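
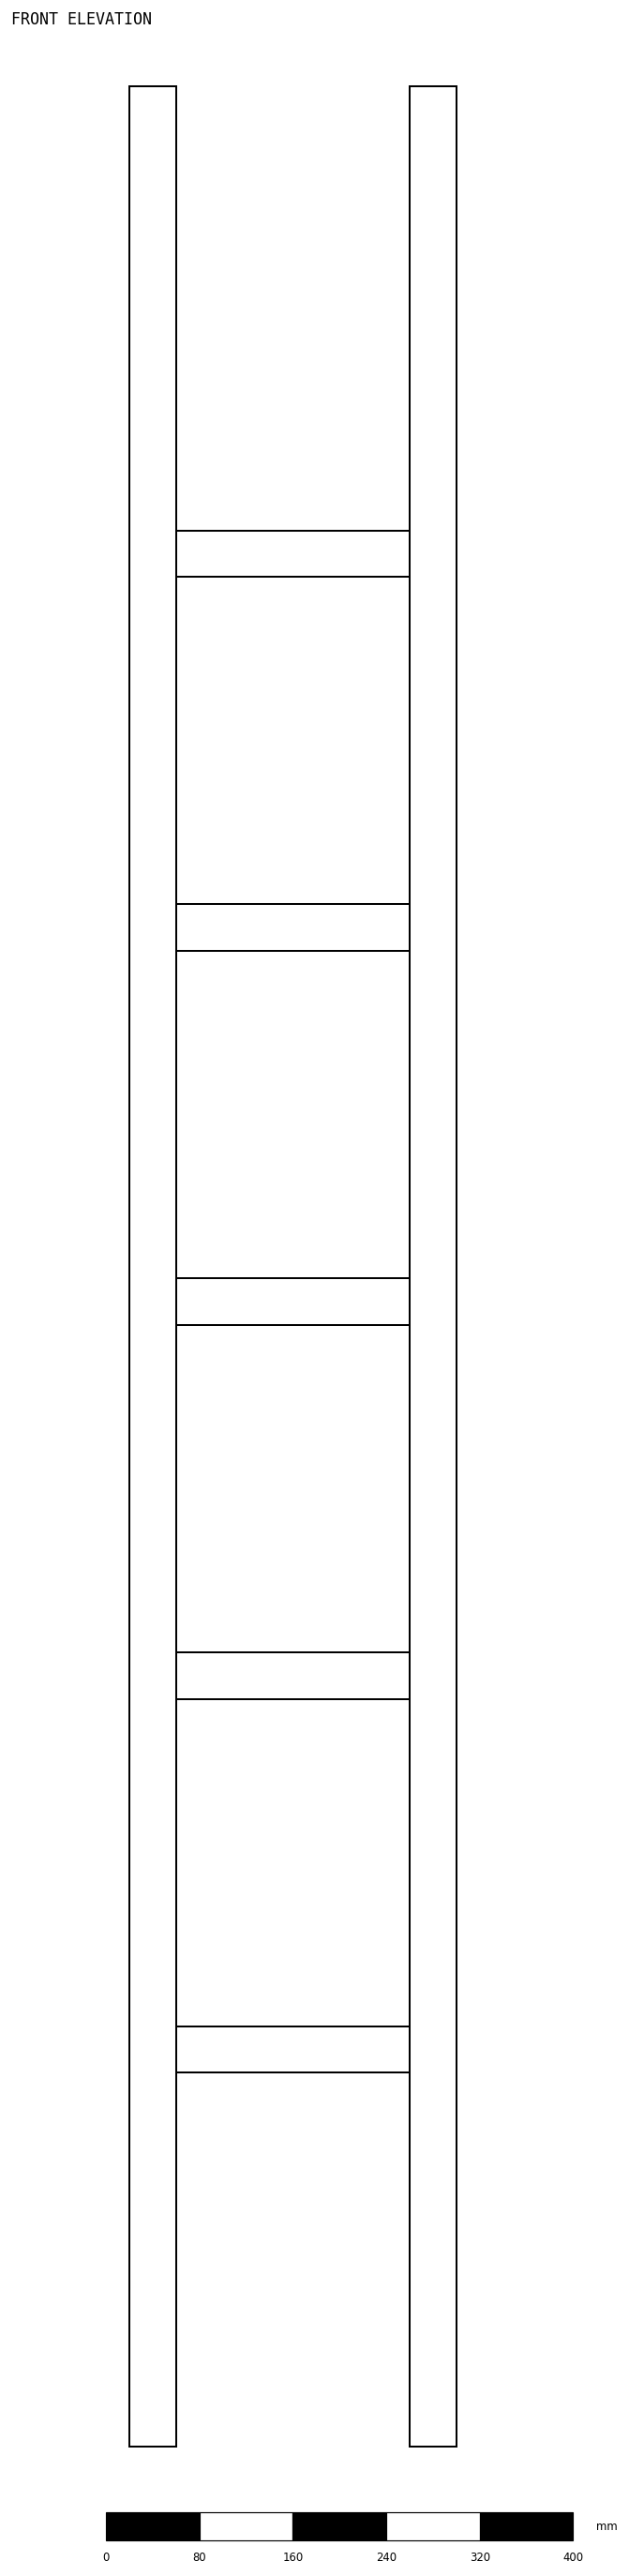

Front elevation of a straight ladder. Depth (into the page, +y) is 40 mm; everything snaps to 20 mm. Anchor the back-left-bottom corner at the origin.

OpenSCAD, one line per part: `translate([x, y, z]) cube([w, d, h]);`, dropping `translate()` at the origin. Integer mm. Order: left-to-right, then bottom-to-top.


cube([40, 40, 2020]);
translate([40, 0, 320]) cube([200, 40, 40]);
translate([40, 0, 640]) cube([200, 40, 40]);
translate([40, 0, 960]) cube([200, 40, 40]);
translate([40, 0, 1280]) cube([200, 40, 40]);
translate([40, 0, 1600]) cube([200, 40, 40]);
translate([240, 0, 0]) cube([40, 40, 2020]);


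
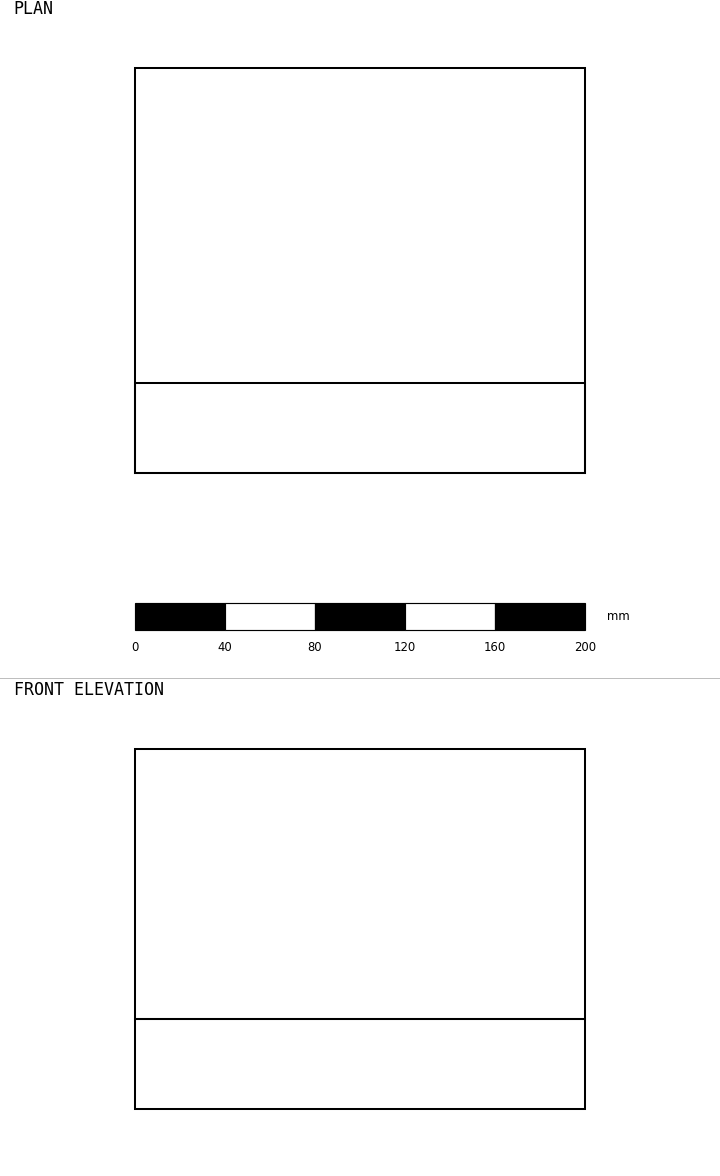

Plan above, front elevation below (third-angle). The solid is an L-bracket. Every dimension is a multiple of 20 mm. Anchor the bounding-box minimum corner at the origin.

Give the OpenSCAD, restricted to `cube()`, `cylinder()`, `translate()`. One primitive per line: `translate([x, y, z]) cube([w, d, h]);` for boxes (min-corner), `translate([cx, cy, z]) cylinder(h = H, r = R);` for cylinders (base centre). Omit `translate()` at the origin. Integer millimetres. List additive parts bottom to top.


cube([200, 180, 40]);
translate([0, 0, 40]) cube([200, 40, 120]);


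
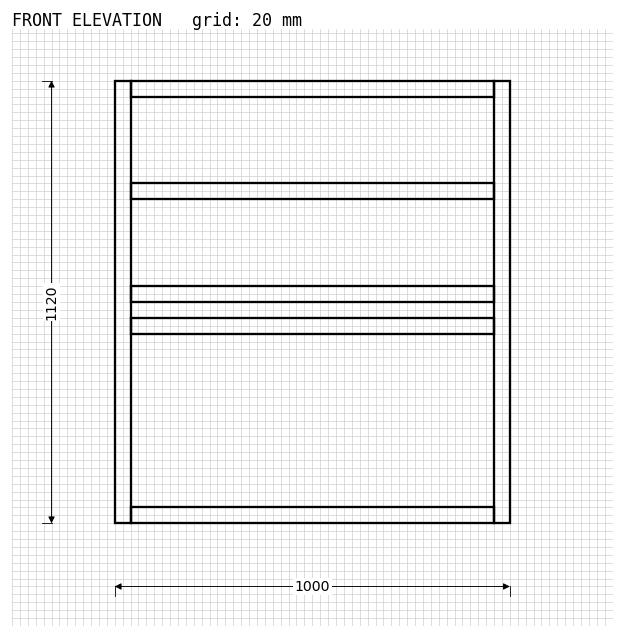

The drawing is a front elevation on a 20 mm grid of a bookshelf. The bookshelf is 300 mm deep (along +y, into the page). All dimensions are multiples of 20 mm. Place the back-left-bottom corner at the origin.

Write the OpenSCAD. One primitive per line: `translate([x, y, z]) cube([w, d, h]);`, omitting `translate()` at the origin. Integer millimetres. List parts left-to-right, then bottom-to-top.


cube([40, 300, 1120]);
translate([40, 0, 0]) cube([920, 300, 40]);
translate([40, 0, 480]) cube([920, 300, 40]);
translate([40, 0, 560]) cube([920, 300, 40]);
translate([40, 0, 820]) cube([920, 300, 40]);
translate([40, 0, 1080]) cube([920, 300, 40]);
translate([960, 0, 0]) cube([40, 300, 1120]);


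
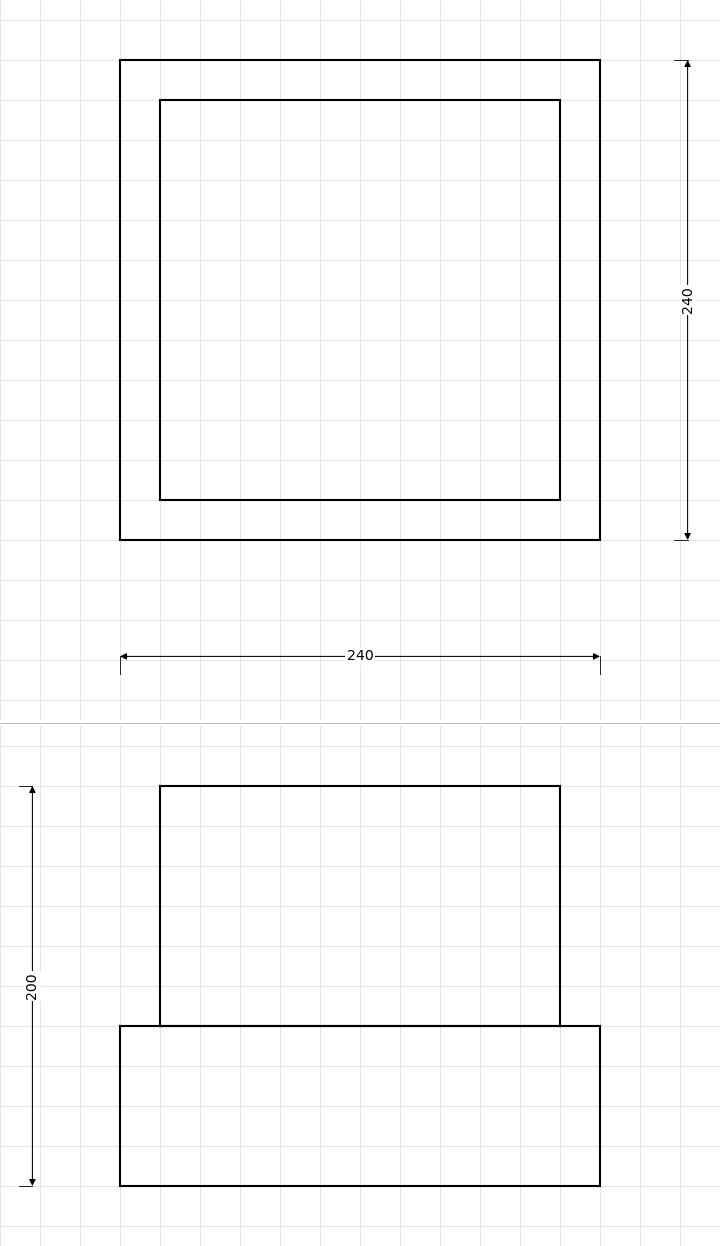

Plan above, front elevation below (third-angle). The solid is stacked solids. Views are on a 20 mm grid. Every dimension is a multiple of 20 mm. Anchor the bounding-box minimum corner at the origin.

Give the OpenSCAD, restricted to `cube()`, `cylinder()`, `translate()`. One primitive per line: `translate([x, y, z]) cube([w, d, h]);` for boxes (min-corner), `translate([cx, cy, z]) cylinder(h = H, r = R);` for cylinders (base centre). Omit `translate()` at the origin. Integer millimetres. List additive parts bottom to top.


cube([240, 240, 80]);
translate([20, 20, 80]) cube([200, 200, 120]);


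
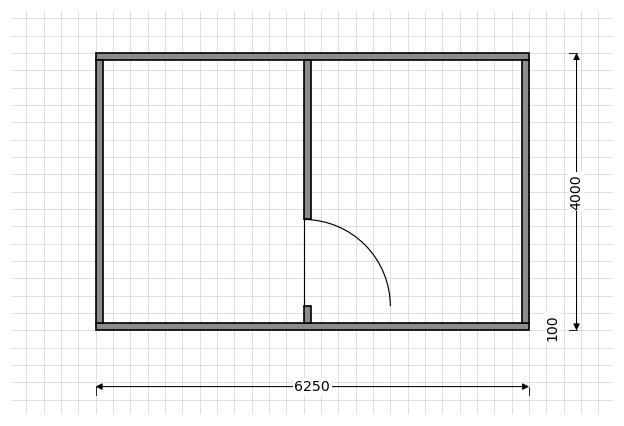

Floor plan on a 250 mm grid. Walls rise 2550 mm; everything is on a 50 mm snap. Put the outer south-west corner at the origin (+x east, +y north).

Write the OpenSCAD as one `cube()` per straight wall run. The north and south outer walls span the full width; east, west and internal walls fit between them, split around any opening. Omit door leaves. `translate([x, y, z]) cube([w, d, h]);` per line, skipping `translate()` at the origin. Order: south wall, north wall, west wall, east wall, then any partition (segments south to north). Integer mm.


cube([6250, 100, 2550]);
translate([0, 3900, 0]) cube([6250, 100, 2550]);
translate([0, 100, 0]) cube([100, 3800, 2550]);
translate([6150, 100, 0]) cube([100, 3800, 2550]);
translate([3000, 100, 0]) cube([100, 250, 2550]);
translate([3000, 1600, 0]) cube([100, 2300, 2550]);


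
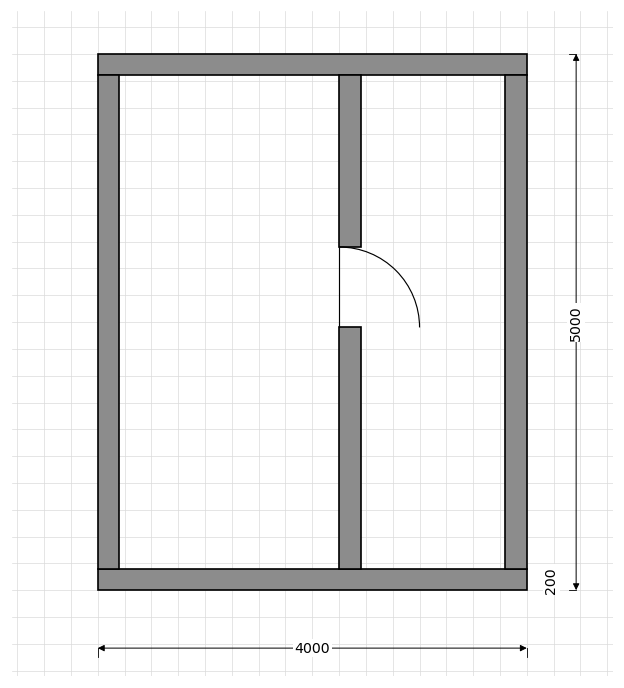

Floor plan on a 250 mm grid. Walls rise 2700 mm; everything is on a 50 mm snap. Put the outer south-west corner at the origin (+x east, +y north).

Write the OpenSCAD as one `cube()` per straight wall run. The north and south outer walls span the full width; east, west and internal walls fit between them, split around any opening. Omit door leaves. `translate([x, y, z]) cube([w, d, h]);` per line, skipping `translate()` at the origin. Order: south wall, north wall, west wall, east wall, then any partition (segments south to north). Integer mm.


cube([4000, 200, 2700]);
translate([0, 4800, 0]) cube([4000, 200, 2700]);
translate([0, 200, 0]) cube([200, 4600, 2700]);
translate([3800, 200, 0]) cube([200, 4600, 2700]);
translate([2250, 200, 0]) cube([200, 2250, 2700]);
translate([2250, 3200, 0]) cube([200, 1600, 2700]);


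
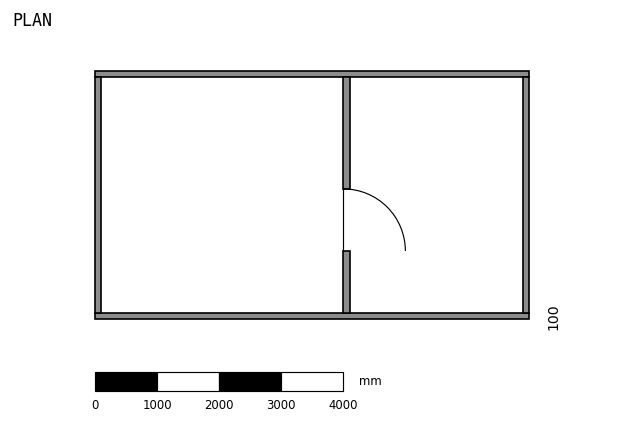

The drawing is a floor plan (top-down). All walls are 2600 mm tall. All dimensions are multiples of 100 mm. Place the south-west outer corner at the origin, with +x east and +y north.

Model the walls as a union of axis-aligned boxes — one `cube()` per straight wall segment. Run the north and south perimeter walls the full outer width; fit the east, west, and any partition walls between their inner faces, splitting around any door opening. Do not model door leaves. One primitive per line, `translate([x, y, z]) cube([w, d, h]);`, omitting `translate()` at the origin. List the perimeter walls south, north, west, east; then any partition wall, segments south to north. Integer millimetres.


cube([7000, 100, 2600]);
translate([0, 3900, 0]) cube([7000, 100, 2600]);
translate([0, 100, 0]) cube([100, 3800, 2600]);
translate([6900, 100, 0]) cube([100, 3800, 2600]);
translate([4000, 100, 0]) cube([100, 1000, 2600]);
translate([4000, 2100, 0]) cube([100, 1800, 2600]);


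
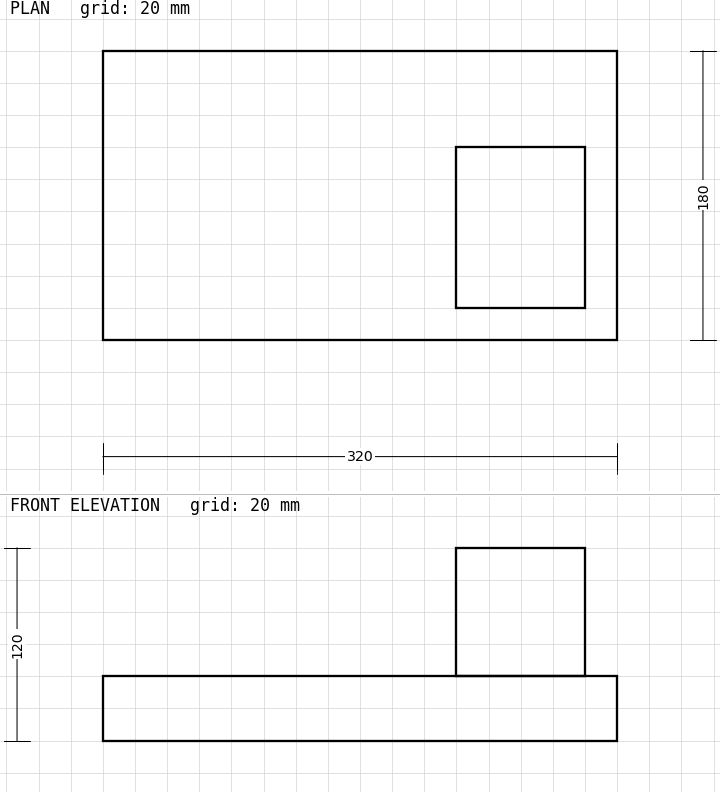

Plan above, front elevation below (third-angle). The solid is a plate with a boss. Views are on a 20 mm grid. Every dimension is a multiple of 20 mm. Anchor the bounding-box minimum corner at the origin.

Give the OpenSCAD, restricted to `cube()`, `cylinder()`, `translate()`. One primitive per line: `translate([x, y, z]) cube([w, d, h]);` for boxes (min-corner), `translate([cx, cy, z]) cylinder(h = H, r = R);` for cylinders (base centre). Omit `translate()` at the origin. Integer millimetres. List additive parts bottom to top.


cube([320, 180, 40]);
translate([220, 20, 40]) cube([80, 100, 80]);


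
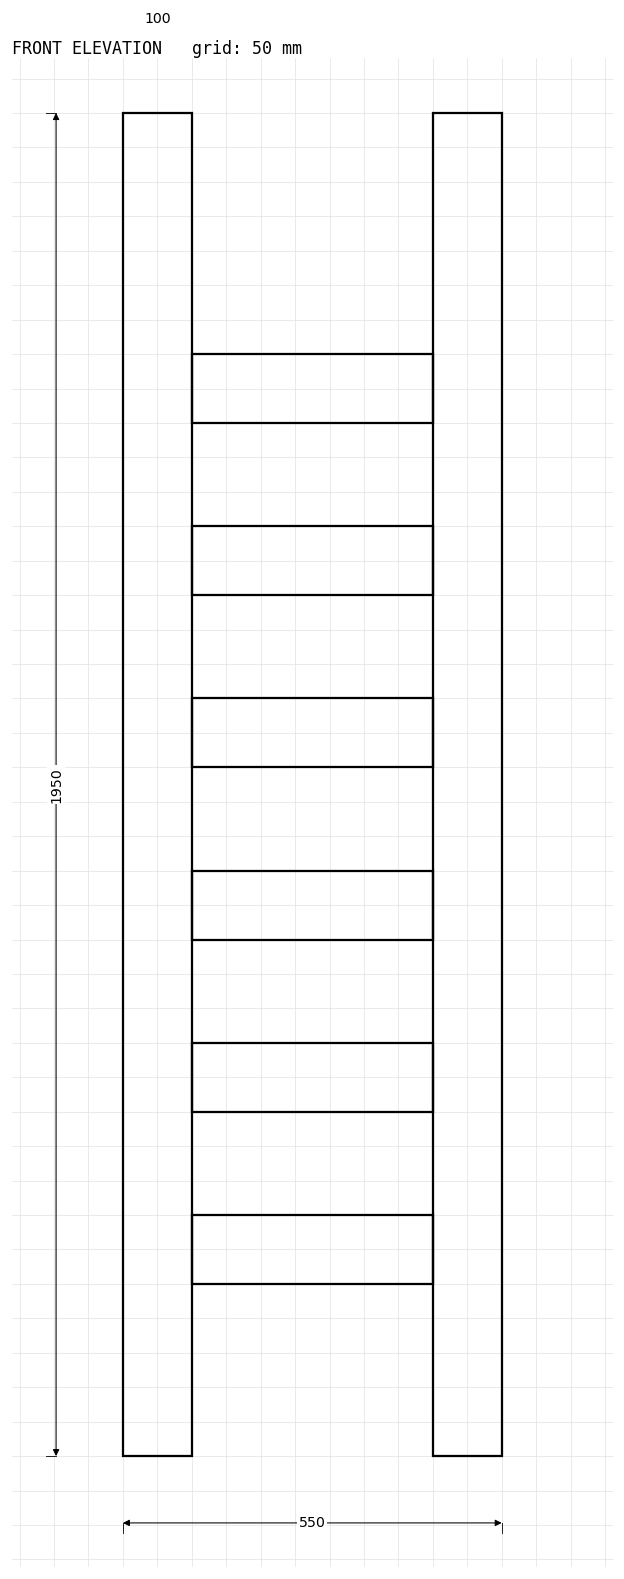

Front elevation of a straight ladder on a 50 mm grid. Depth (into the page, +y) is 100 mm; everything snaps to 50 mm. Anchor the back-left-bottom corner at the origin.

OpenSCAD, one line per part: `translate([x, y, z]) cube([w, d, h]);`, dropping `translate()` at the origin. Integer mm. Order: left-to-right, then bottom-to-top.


cube([100, 100, 1950]);
translate([100, 0, 250]) cube([350, 100, 100]);
translate([100, 0, 500]) cube([350, 100, 100]);
translate([100, 0, 750]) cube([350, 100, 100]);
translate([100, 0, 1000]) cube([350, 100, 100]);
translate([100, 0, 1250]) cube([350, 100, 100]);
translate([100, 0, 1500]) cube([350, 100, 100]);
translate([450, 0, 0]) cube([100, 100, 1950]);


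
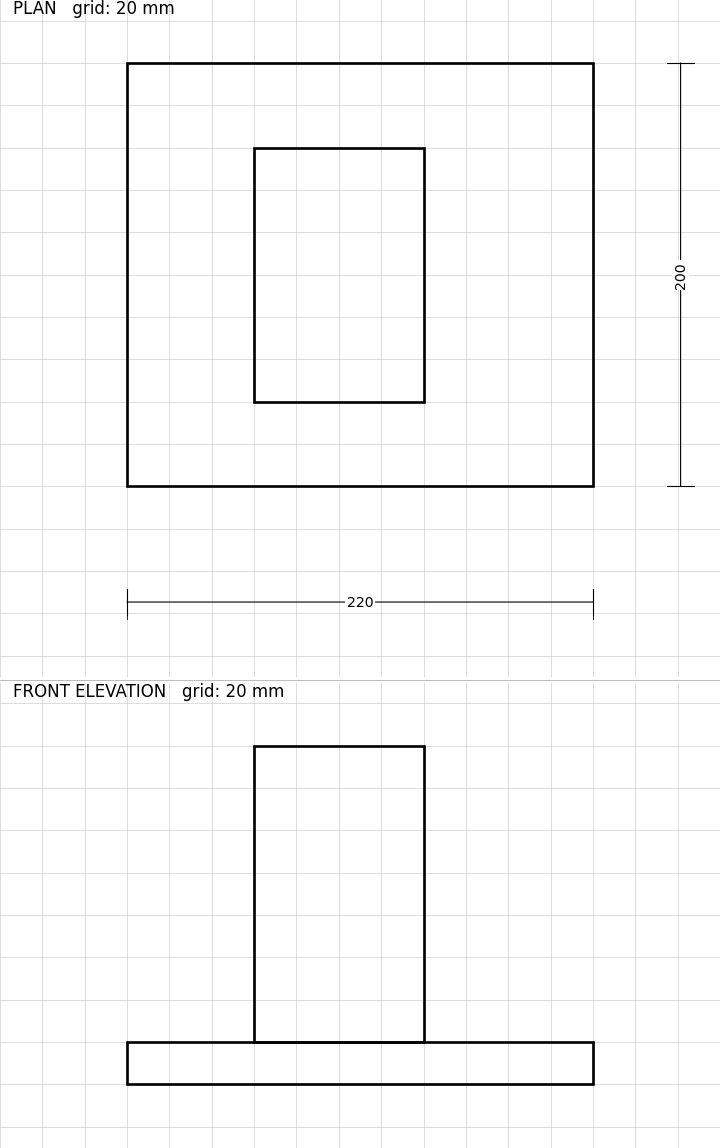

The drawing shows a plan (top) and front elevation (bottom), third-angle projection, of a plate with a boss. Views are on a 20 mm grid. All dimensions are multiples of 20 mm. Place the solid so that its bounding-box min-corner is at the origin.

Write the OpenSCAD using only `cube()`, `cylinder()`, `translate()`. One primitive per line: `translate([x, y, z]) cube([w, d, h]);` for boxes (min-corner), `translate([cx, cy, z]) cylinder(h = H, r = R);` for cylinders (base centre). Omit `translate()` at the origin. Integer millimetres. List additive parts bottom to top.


cube([220, 200, 20]);
translate([60, 40, 20]) cube([80, 120, 140]);


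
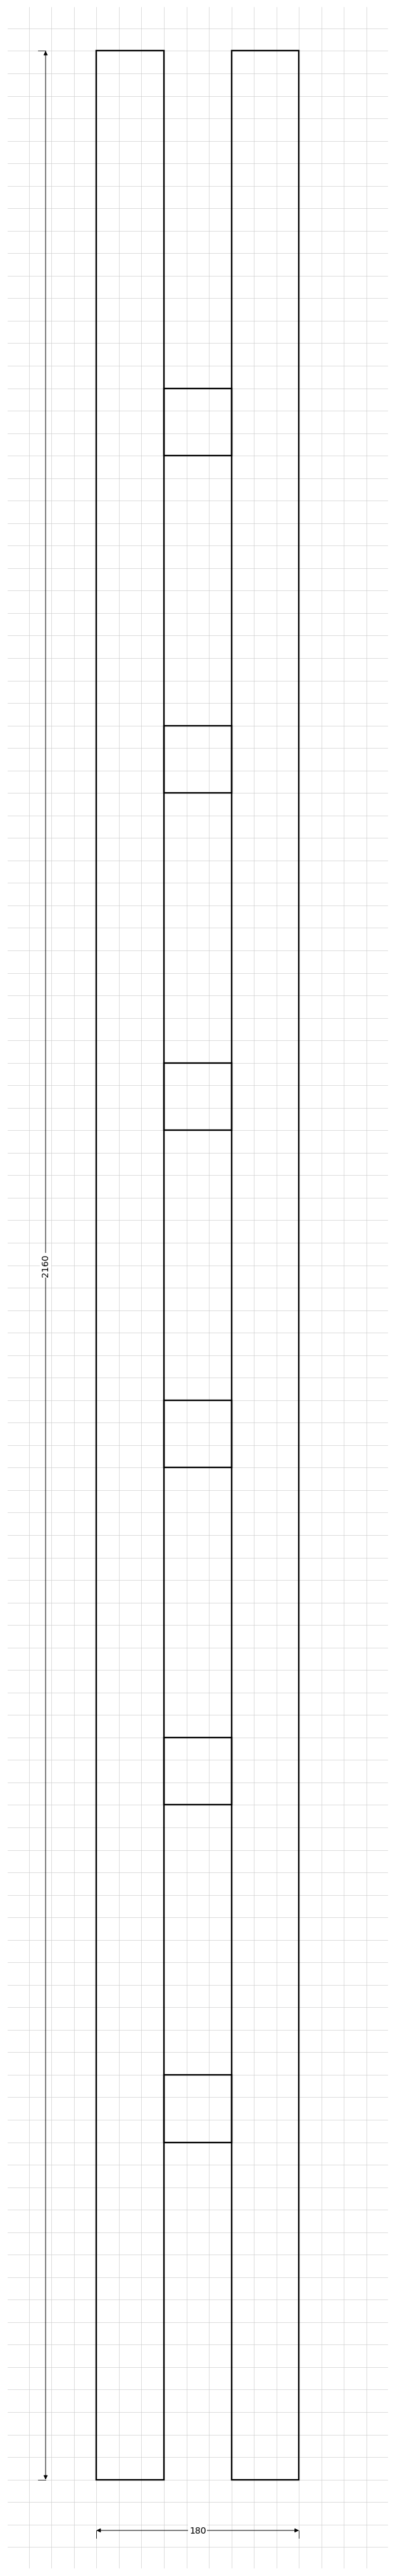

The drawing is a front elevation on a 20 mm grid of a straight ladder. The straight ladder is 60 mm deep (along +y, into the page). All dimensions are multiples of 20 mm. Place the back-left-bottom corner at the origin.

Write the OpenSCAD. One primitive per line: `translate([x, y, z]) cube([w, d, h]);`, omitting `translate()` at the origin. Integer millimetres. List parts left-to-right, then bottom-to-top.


cube([60, 60, 2160]);
translate([60, 0, 300]) cube([60, 60, 60]);
translate([60, 0, 600]) cube([60, 60, 60]);
translate([60, 0, 900]) cube([60, 60, 60]);
translate([60, 0, 1200]) cube([60, 60, 60]);
translate([60, 0, 1500]) cube([60, 60, 60]);
translate([60, 0, 1800]) cube([60, 60, 60]);
translate([120, 0, 0]) cube([60, 60, 2160]);


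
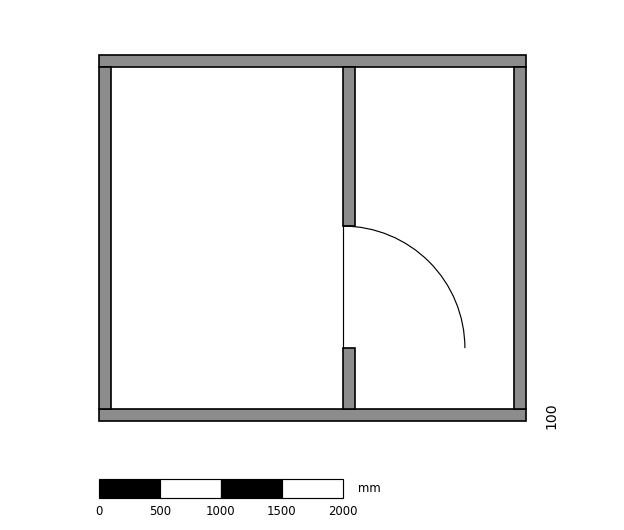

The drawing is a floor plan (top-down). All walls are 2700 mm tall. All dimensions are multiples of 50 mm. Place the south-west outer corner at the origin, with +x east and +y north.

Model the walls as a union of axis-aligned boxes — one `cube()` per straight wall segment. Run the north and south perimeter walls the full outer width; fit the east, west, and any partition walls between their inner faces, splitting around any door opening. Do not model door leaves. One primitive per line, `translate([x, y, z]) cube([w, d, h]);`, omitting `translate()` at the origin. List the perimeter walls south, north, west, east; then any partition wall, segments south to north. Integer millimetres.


cube([3500, 100, 2700]);
translate([0, 2900, 0]) cube([3500, 100, 2700]);
translate([0, 100, 0]) cube([100, 2800, 2700]);
translate([3400, 100, 0]) cube([100, 2800, 2700]);
translate([2000, 100, 0]) cube([100, 500, 2700]);
translate([2000, 1600, 0]) cube([100, 1300, 2700]);


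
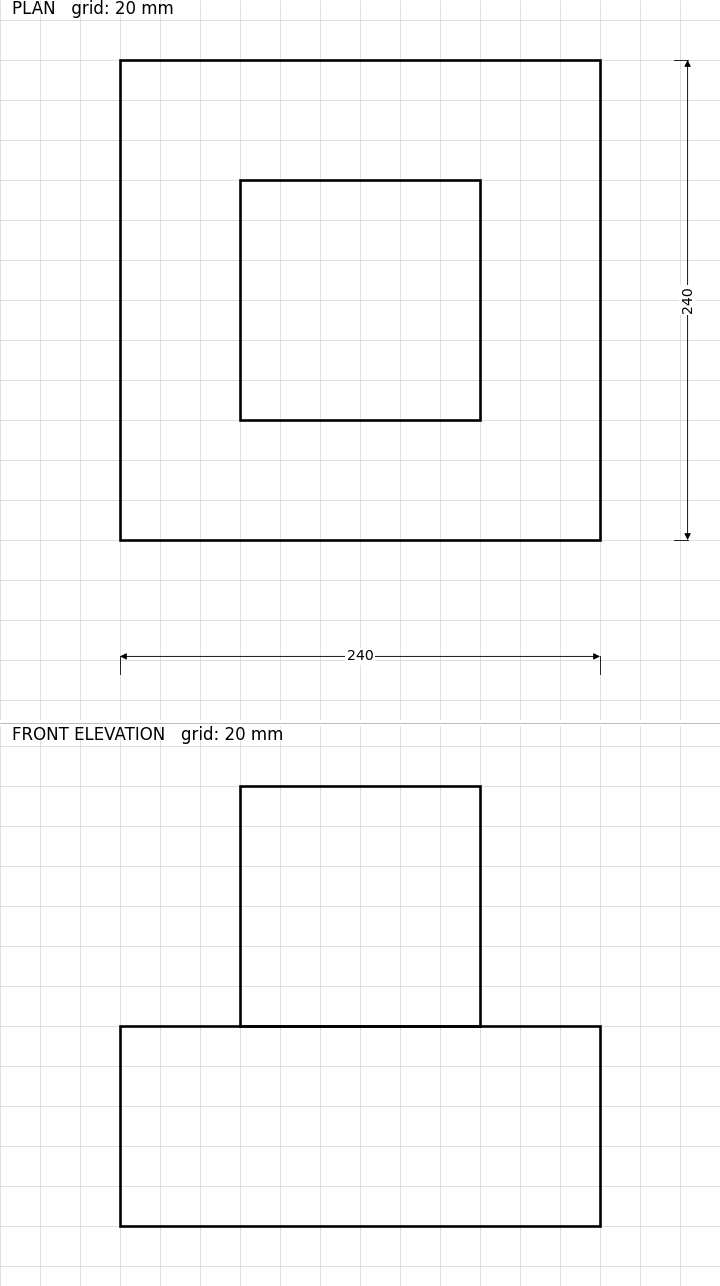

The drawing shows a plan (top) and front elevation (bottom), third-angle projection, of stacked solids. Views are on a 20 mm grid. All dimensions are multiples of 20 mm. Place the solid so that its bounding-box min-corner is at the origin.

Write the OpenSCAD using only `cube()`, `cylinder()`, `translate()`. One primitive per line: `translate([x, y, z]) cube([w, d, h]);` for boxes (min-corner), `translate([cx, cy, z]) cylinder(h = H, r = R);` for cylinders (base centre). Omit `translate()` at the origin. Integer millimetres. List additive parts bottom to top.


cube([240, 240, 100]);
translate([60, 60, 100]) cube([120, 120, 120]);


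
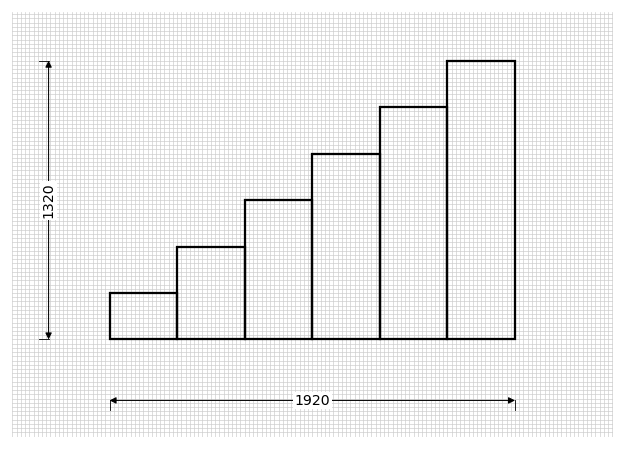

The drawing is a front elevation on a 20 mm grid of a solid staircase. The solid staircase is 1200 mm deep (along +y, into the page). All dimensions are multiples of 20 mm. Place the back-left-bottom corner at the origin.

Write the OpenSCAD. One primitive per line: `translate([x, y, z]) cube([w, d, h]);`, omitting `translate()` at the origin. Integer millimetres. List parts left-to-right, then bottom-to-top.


cube([320, 1200, 220]);
translate([320, 0, 0]) cube([320, 1200, 440]);
translate([640, 0, 0]) cube([320, 1200, 660]);
translate([960, 0, 0]) cube([320, 1200, 880]);
translate([1280, 0, 0]) cube([320, 1200, 1100]);
translate([1600, 0, 0]) cube([320, 1200, 1320]);


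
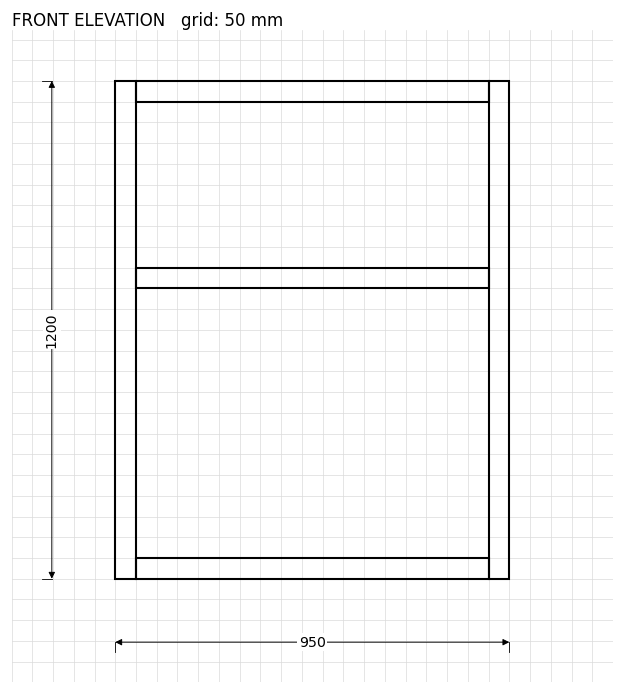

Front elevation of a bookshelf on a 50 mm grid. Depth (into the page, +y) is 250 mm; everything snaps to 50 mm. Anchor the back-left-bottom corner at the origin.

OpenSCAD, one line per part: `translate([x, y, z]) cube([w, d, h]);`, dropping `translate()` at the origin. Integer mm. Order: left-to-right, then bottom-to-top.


cube([50, 250, 1200]);
translate([50, 0, 0]) cube([850, 250, 50]);
translate([50, 0, 700]) cube([850, 250, 50]);
translate([50, 0, 1150]) cube([850, 250, 50]);
translate([900, 0, 0]) cube([50, 250, 1200]);


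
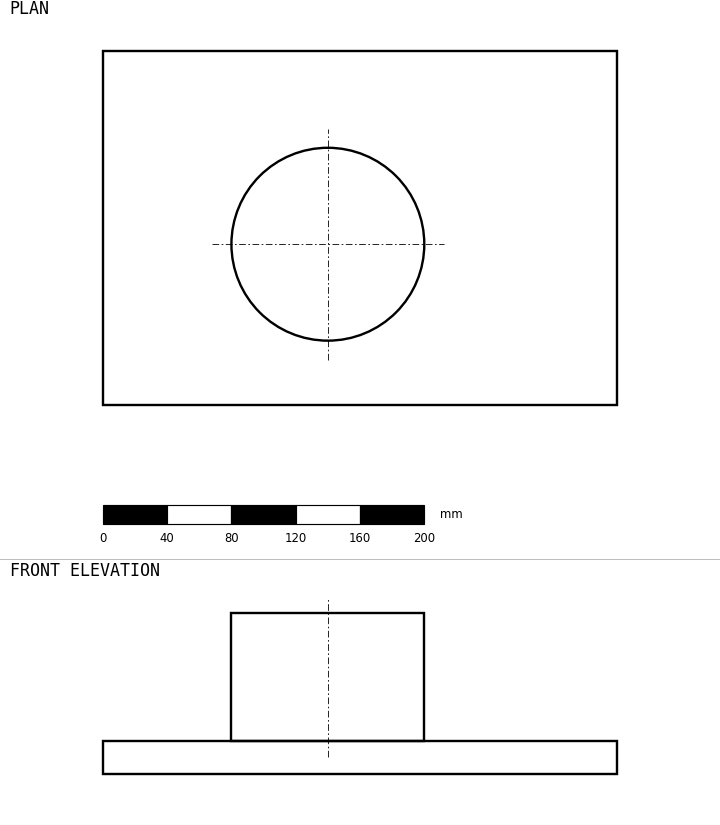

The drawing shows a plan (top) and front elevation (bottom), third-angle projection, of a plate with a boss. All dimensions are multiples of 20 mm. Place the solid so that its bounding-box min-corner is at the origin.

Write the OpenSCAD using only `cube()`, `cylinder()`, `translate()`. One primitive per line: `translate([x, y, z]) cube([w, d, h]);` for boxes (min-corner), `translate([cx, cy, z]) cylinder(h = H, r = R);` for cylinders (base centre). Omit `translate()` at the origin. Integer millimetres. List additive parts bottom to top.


cube([320, 220, 20]);
translate([140, 100, 20]) cylinder(h = 80, r = 60);


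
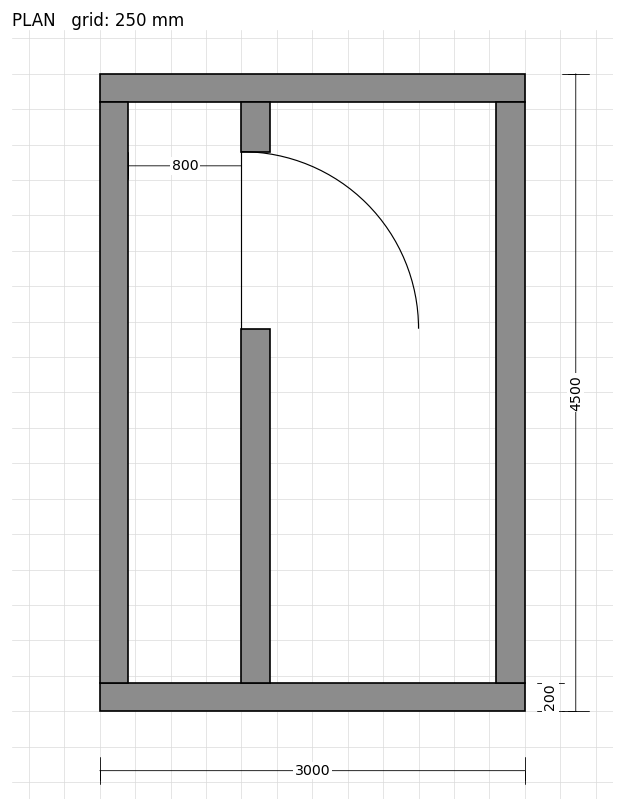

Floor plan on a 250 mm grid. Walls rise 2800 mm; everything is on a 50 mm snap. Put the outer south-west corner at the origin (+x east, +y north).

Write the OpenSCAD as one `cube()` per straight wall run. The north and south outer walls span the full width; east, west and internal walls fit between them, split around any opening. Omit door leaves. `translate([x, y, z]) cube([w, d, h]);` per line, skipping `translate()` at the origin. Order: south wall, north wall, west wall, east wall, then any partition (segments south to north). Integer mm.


cube([3000, 200, 2800]);
translate([0, 4300, 0]) cube([3000, 200, 2800]);
translate([0, 200, 0]) cube([200, 4100, 2800]);
translate([2800, 200, 0]) cube([200, 4100, 2800]);
translate([1000, 200, 0]) cube([200, 2500, 2800]);
translate([1000, 3950, 0]) cube([200, 350, 2800]);


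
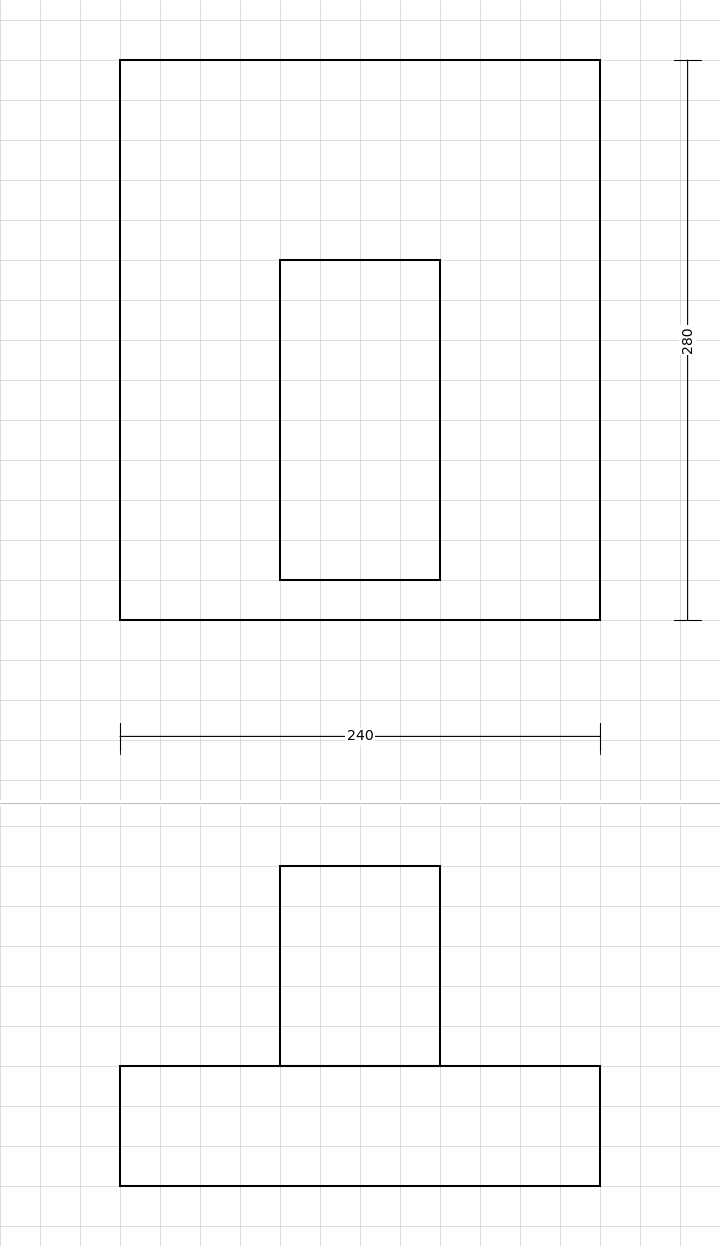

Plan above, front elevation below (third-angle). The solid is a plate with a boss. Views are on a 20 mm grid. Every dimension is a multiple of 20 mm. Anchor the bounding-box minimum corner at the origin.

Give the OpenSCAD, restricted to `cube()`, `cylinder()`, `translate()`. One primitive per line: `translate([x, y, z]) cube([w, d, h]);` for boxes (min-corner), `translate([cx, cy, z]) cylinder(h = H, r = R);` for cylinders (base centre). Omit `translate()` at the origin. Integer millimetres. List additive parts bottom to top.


cube([240, 280, 60]);
translate([80, 20, 60]) cube([80, 160, 100]);


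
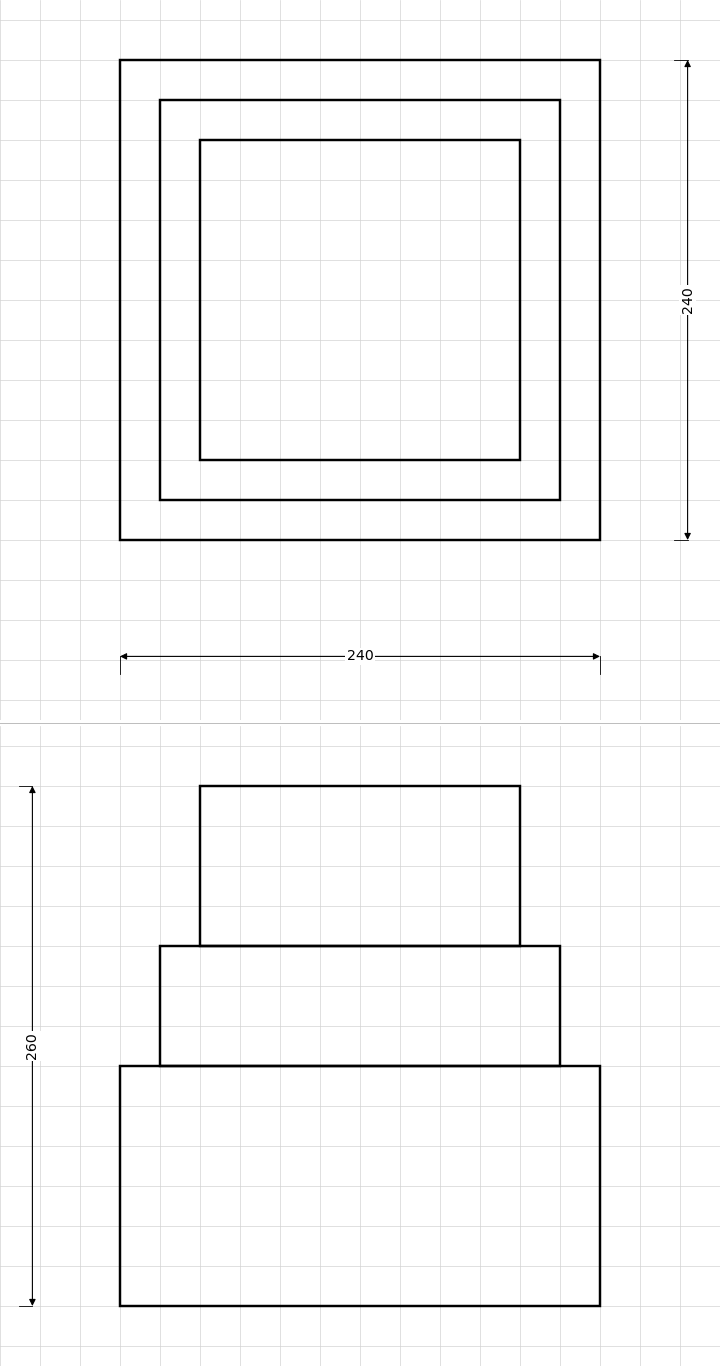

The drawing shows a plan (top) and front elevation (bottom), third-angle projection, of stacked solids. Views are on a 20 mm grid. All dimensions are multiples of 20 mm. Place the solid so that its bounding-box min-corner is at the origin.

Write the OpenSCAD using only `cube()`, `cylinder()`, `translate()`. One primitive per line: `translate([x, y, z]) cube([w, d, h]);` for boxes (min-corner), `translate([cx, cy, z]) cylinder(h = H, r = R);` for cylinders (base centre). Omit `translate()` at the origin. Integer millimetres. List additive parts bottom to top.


cube([240, 240, 120]);
translate([20, 20, 120]) cube([200, 200, 60]);
translate([40, 40, 180]) cube([160, 160, 80]);


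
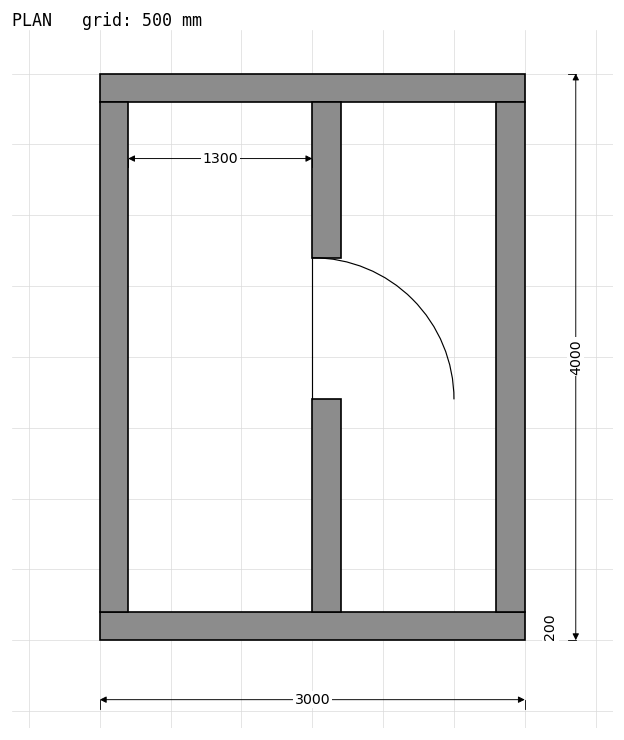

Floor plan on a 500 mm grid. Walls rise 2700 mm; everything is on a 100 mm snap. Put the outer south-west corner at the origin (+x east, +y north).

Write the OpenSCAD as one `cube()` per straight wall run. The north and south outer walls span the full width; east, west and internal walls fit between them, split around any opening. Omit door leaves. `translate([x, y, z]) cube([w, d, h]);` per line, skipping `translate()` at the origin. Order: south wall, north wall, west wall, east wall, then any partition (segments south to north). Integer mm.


cube([3000, 200, 2700]);
translate([0, 3800, 0]) cube([3000, 200, 2700]);
translate([0, 200, 0]) cube([200, 3600, 2700]);
translate([2800, 200, 0]) cube([200, 3600, 2700]);
translate([1500, 200, 0]) cube([200, 1500, 2700]);
translate([1500, 2700, 0]) cube([200, 1100, 2700]);


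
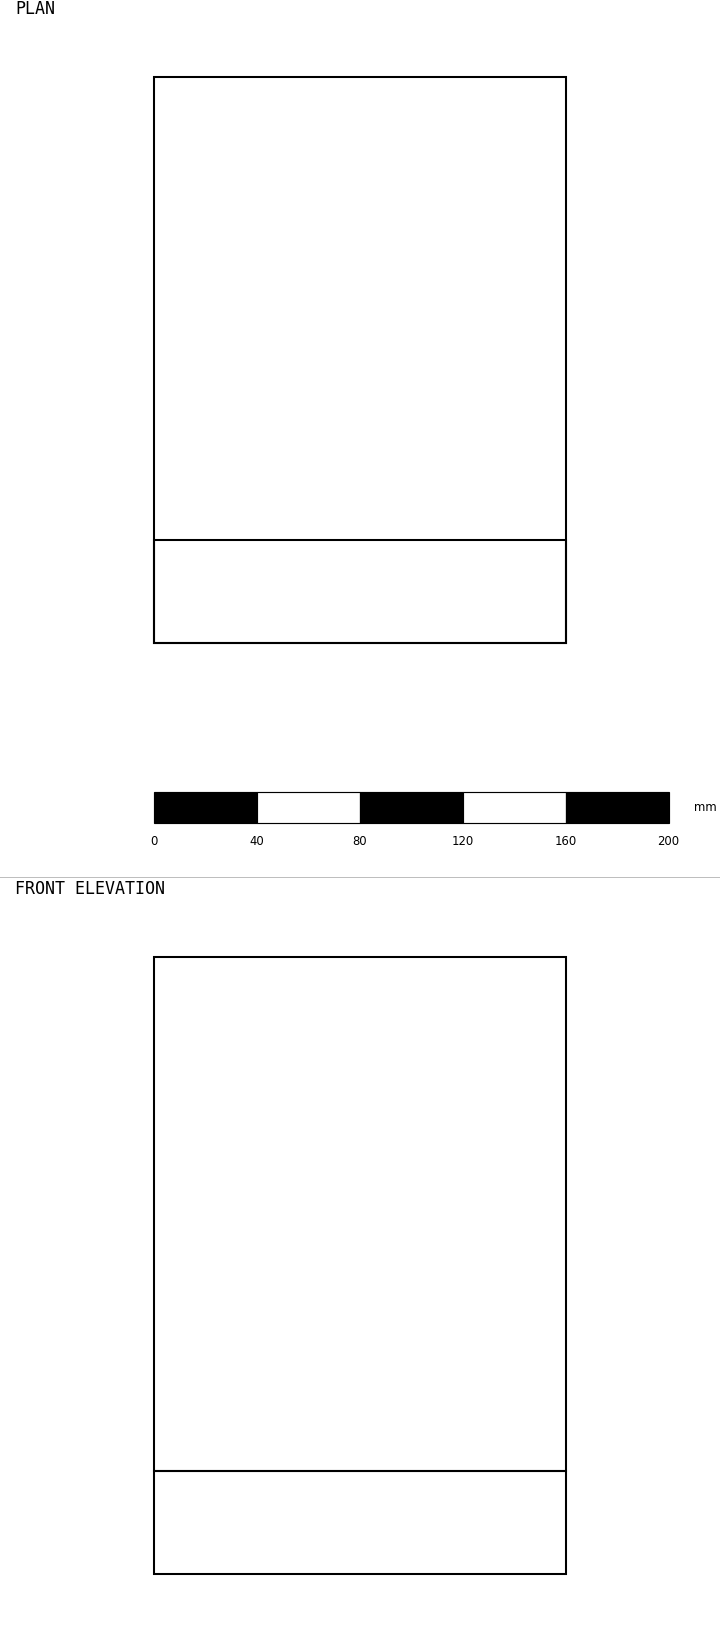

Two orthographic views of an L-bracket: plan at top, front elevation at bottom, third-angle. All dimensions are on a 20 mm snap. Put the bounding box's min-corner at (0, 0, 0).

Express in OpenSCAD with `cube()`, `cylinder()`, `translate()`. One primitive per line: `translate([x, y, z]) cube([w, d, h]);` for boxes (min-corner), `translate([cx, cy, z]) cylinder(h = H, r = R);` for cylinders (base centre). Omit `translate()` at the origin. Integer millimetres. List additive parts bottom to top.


cube([160, 220, 40]);
translate([0, 0, 40]) cube([160, 40, 200]);


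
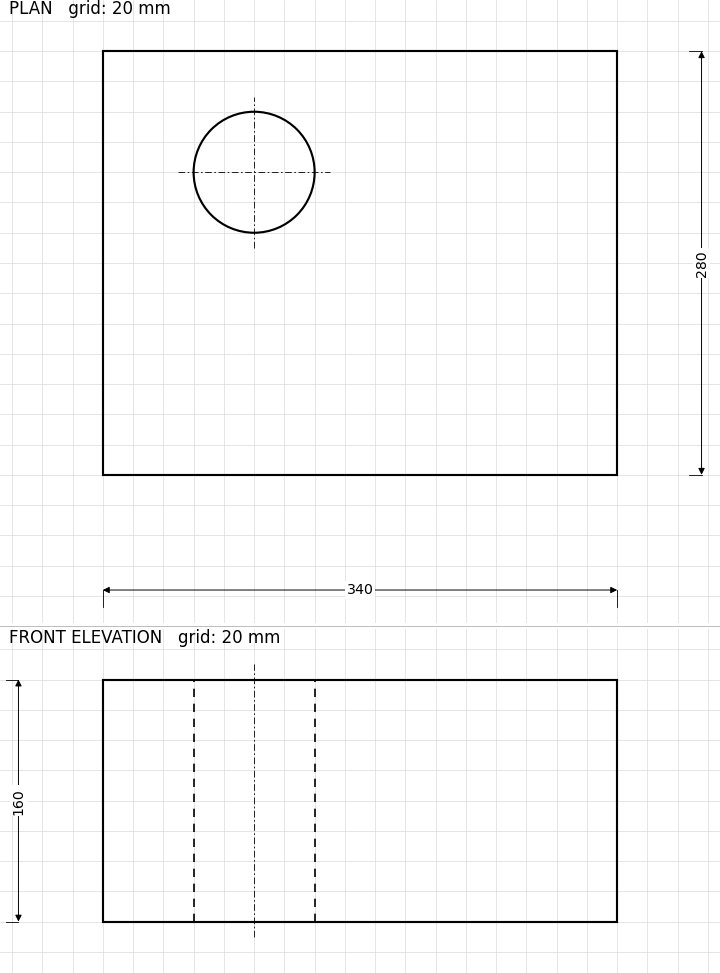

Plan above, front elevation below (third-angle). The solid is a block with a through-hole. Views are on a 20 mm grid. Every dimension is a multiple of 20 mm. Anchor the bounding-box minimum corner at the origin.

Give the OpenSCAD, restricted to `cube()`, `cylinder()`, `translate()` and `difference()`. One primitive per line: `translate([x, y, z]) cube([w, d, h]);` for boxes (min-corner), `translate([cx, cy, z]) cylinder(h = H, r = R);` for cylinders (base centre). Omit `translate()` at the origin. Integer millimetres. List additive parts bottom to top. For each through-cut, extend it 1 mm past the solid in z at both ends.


difference() {
  cube([340, 280, 160]);
  translate([100, 200, -1]) cylinder(h = 162, r = 40);
}


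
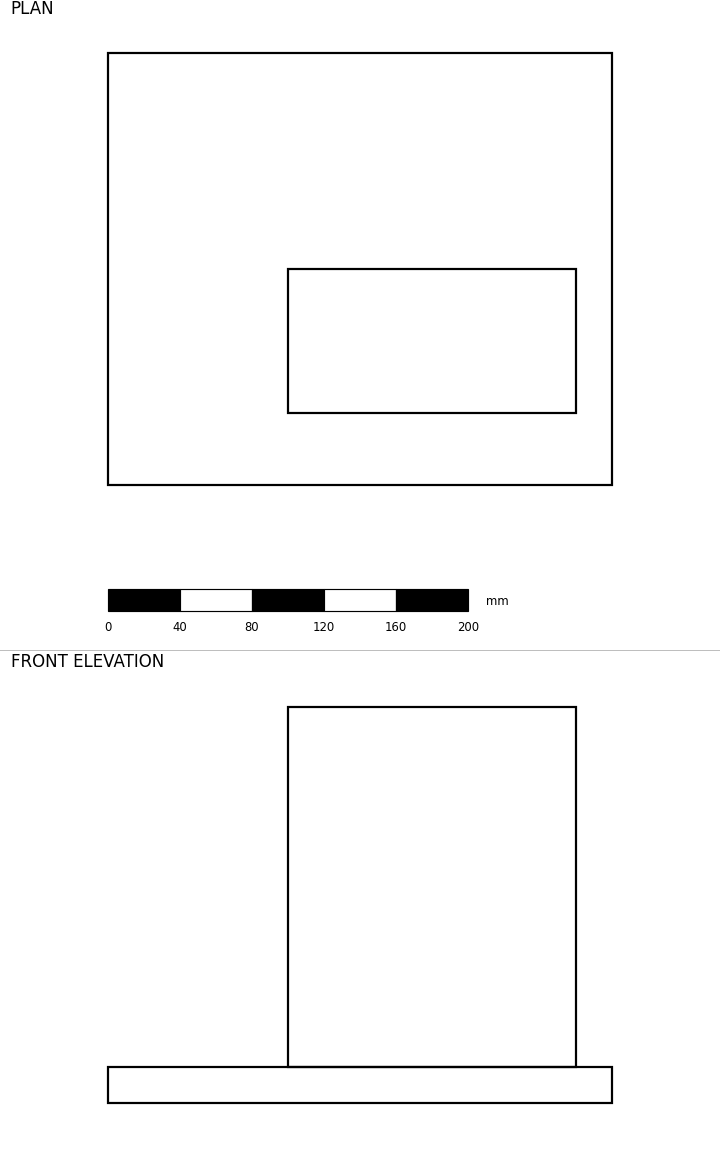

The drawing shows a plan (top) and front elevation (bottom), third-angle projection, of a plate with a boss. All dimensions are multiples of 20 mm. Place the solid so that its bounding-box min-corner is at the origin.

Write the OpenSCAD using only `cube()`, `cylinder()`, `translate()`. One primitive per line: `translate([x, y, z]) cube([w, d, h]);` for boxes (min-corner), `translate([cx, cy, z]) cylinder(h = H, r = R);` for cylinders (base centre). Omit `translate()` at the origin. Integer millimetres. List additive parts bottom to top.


cube([280, 240, 20]);
translate([100, 40, 20]) cube([160, 80, 200]);


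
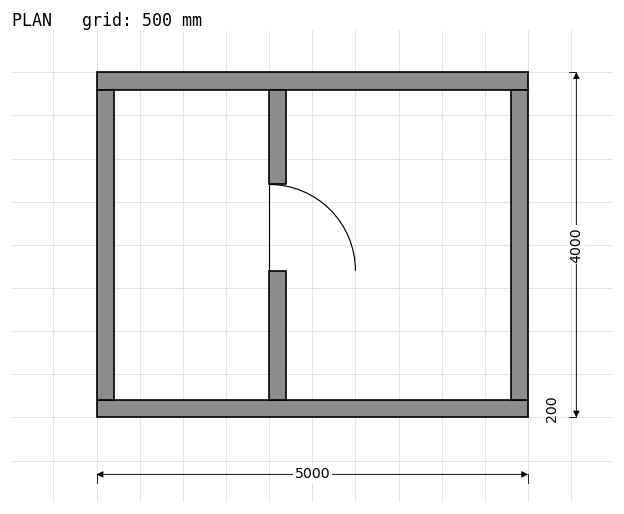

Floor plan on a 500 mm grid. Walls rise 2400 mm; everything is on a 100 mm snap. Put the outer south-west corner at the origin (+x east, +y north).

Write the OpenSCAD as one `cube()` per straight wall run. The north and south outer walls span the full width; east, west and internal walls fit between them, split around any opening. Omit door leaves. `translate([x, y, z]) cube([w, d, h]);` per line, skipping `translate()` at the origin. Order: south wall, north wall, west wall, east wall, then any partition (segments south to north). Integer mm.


cube([5000, 200, 2400]);
translate([0, 3800, 0]) cube([5000, 200, 2400]);
translate([0, 200, 0]) cube([200, 3600, 2400]);
translate([4800, 200, 0]) cube([200, 3600, 2400]);
translate([2000, 200, 0]) cube([200, 1500, 2400]);
translate([2000, 2700, 0]) cube([200, 1100, 2400]);


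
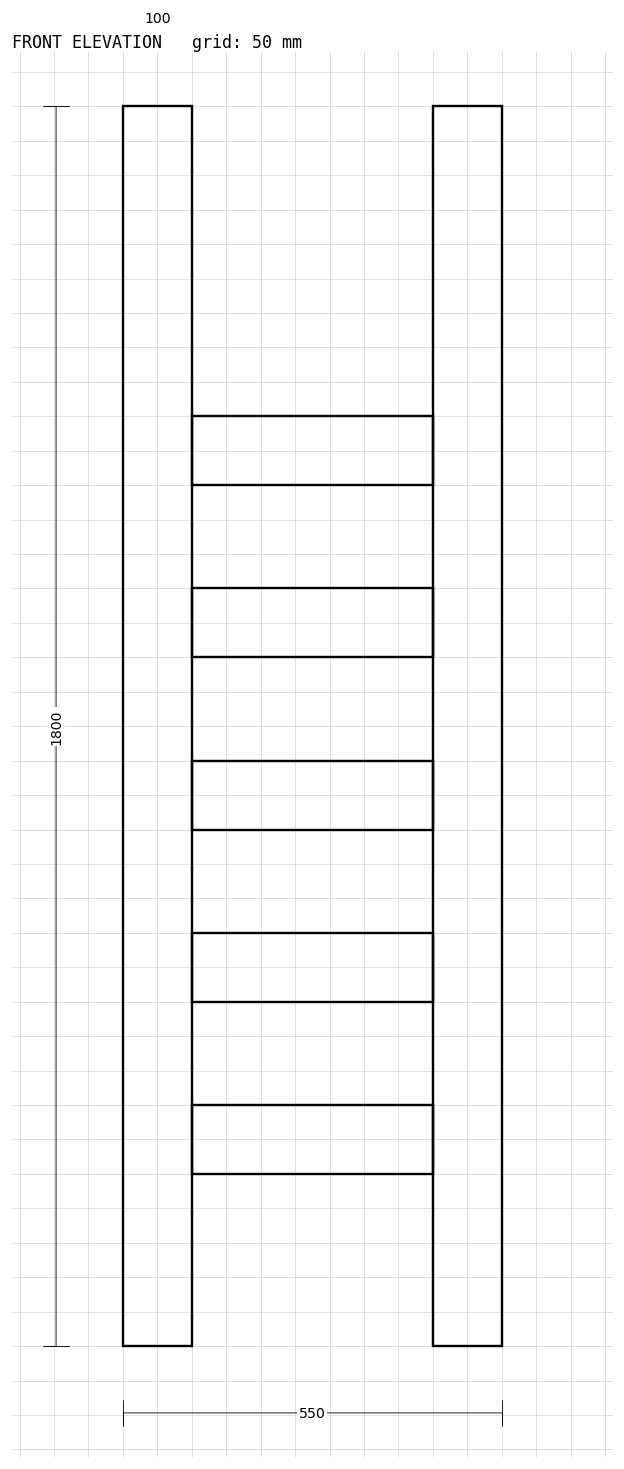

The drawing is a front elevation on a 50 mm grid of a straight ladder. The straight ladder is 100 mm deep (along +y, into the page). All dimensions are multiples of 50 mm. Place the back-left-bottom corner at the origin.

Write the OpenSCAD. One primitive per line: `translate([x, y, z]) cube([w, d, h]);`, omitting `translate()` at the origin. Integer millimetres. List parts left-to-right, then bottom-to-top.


cube([100, 100, 1800]);
translate([100, 0, 250]) cube([350, 100, 100]);
translate([100, 0, 500]) cube([350, 100, 100]);
translate([100, 0, 750]) cube([350, 100, 100]);
translate([100, 0, 1000]) cube([350, 100, 100]);
translate([100, 0, 1250]) cube([350, 100, 100]);
translate([450, 0, 0]) cube([100, 100, 1800]);


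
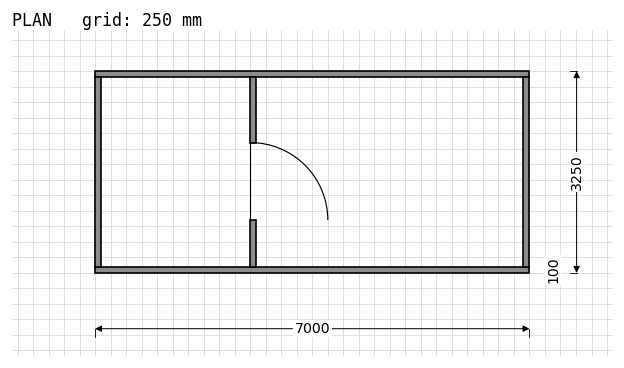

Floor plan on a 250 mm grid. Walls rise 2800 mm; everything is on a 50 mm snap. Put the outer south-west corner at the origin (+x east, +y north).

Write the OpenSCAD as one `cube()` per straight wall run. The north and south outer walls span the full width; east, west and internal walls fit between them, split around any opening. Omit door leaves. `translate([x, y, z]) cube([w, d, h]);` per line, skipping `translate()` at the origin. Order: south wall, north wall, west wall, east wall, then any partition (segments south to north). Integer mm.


cube([7000, 100, 2800]);
translate([0, 3150, 0]) cube([7000, 100, 2800]);
translate([0, 100, 0]) cube([100, 3050, 2800]);
translate([6900, 100, 0]) cube([100, 3050, 2800]);
translate([2500, 100, 0]) cube([100, 750, 2800]);
translate([2500, 2100, 0]) cube([100, 1050, 2800]);


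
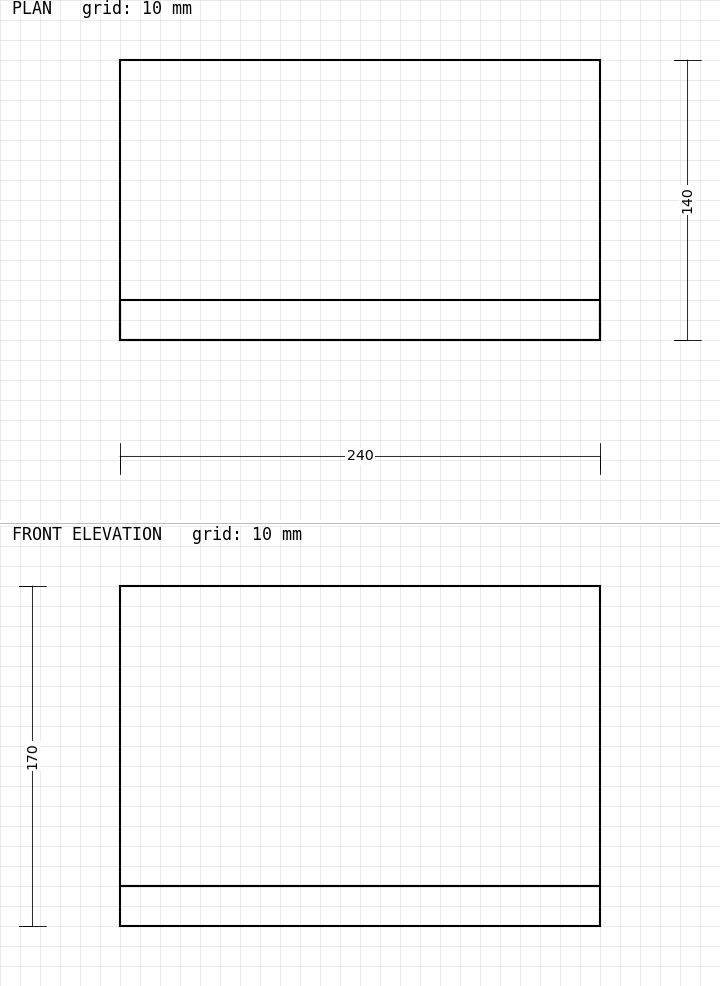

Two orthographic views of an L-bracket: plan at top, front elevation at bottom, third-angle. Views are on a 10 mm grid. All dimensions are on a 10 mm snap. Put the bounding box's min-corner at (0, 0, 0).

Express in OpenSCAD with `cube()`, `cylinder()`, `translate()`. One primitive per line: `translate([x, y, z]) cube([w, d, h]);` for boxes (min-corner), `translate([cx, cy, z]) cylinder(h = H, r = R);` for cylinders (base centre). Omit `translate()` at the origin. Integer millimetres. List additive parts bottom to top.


cube([240, 140, 20]);
translate([0, 0, 20]) cube([240, 20, 150]);


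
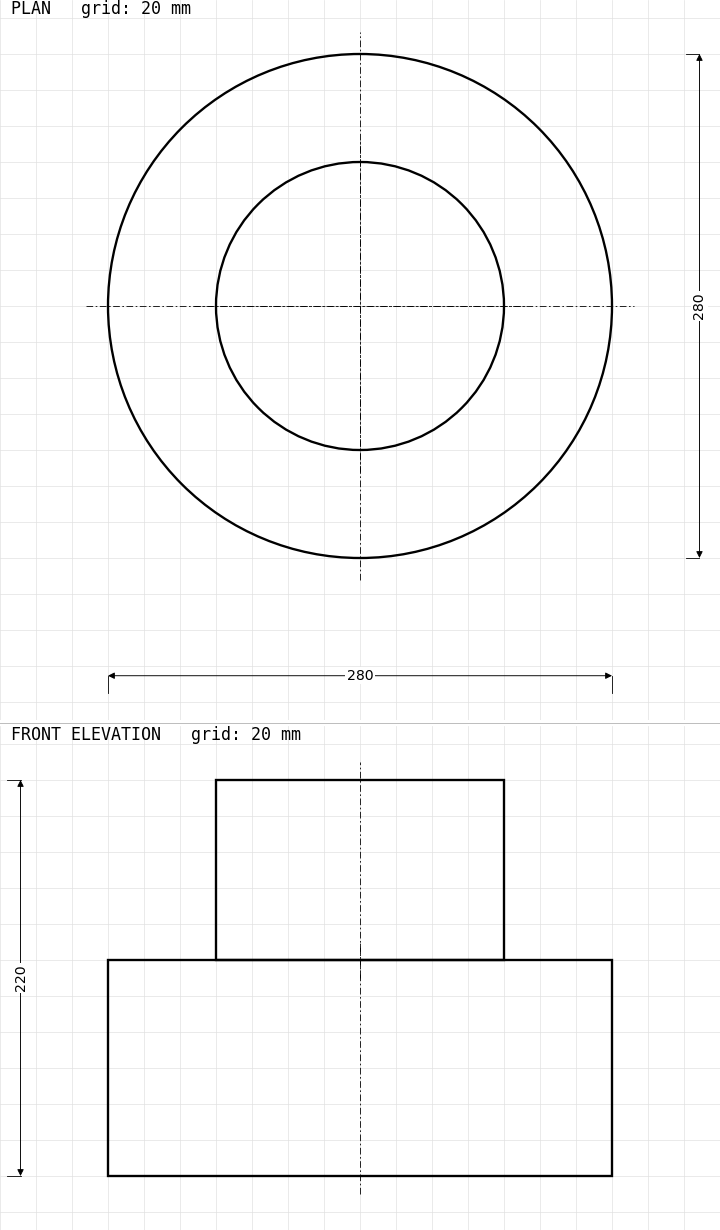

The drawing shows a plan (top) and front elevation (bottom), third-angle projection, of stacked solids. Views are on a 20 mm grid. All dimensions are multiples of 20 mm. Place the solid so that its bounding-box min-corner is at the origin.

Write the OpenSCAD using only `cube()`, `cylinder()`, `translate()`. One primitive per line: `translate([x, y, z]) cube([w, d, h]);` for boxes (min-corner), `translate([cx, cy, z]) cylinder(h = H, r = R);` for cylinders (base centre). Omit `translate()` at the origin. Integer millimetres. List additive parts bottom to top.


translate([140, 140, 0]) cylinder(h = 120, r = 140);
translate([140, 140, 120]) cylinder(h = 100, r = 80);


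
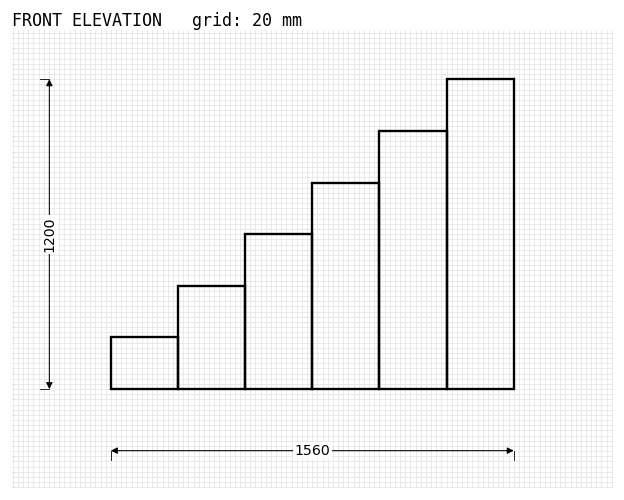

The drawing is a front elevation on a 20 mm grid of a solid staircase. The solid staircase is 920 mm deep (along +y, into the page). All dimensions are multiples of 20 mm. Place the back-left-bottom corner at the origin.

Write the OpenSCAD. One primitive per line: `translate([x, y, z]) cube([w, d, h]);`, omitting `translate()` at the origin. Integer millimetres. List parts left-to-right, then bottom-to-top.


cube([260, 920, 200]);
translate([260, 0, 0]) cube([260, 920, 400]);
translate([520, 0, 0]) cube([260, 920, 600]);
translate([780, 0, 0]) cube([260, 920, 800]);
translate([1040, 0, 0]) cube([260, 920, 1000]);
translate([1300, 0, 0]) cube([260, 920, 1200]);


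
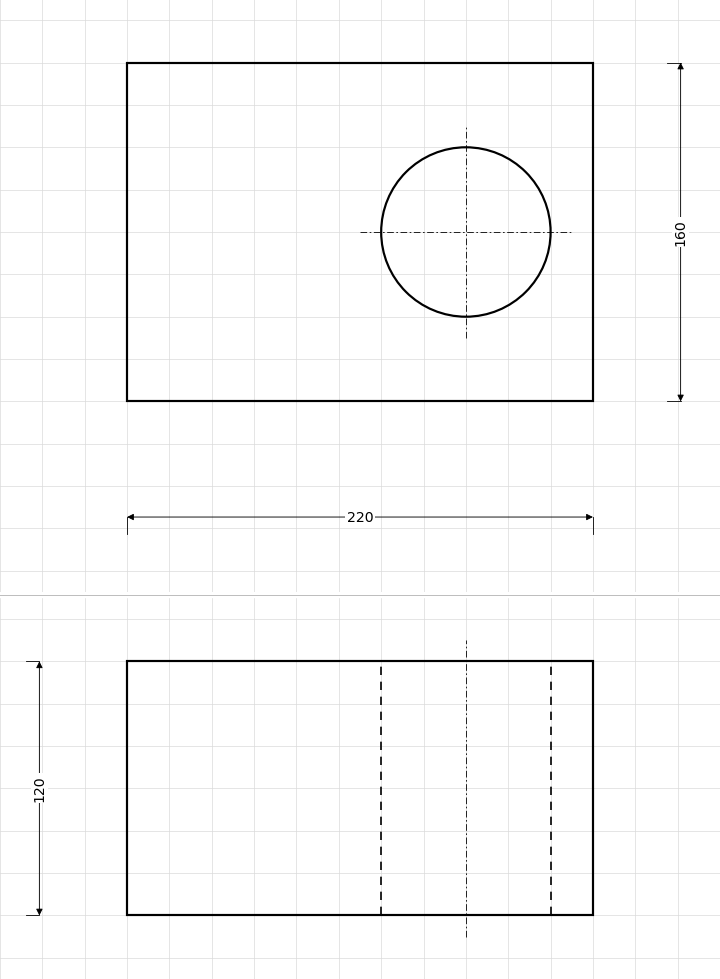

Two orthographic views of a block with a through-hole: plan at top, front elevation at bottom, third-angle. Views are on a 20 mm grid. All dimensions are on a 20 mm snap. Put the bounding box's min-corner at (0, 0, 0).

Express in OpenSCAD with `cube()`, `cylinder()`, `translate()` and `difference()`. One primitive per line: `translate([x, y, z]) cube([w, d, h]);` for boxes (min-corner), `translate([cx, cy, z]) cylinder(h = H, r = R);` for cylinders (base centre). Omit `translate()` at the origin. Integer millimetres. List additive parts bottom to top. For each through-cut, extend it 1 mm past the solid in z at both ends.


difference() {
  cube([220, 160, 120]);
  translate([160, 80, -1]) cylinder(h = 122, r = 40);
}


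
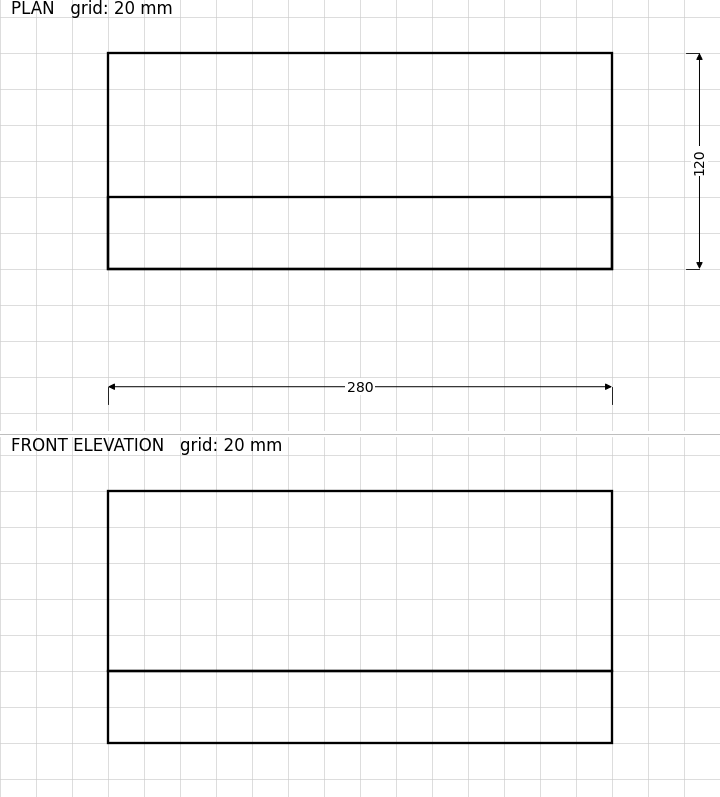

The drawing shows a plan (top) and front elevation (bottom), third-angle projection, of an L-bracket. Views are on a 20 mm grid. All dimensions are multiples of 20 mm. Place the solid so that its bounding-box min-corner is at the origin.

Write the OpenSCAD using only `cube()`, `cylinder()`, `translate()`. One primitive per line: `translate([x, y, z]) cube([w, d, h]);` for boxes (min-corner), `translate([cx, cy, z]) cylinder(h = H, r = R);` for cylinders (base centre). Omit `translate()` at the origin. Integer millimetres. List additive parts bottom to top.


cube([280, 120, 40]);
translate([0, 0, 40]) cube([280, 40, 100]);


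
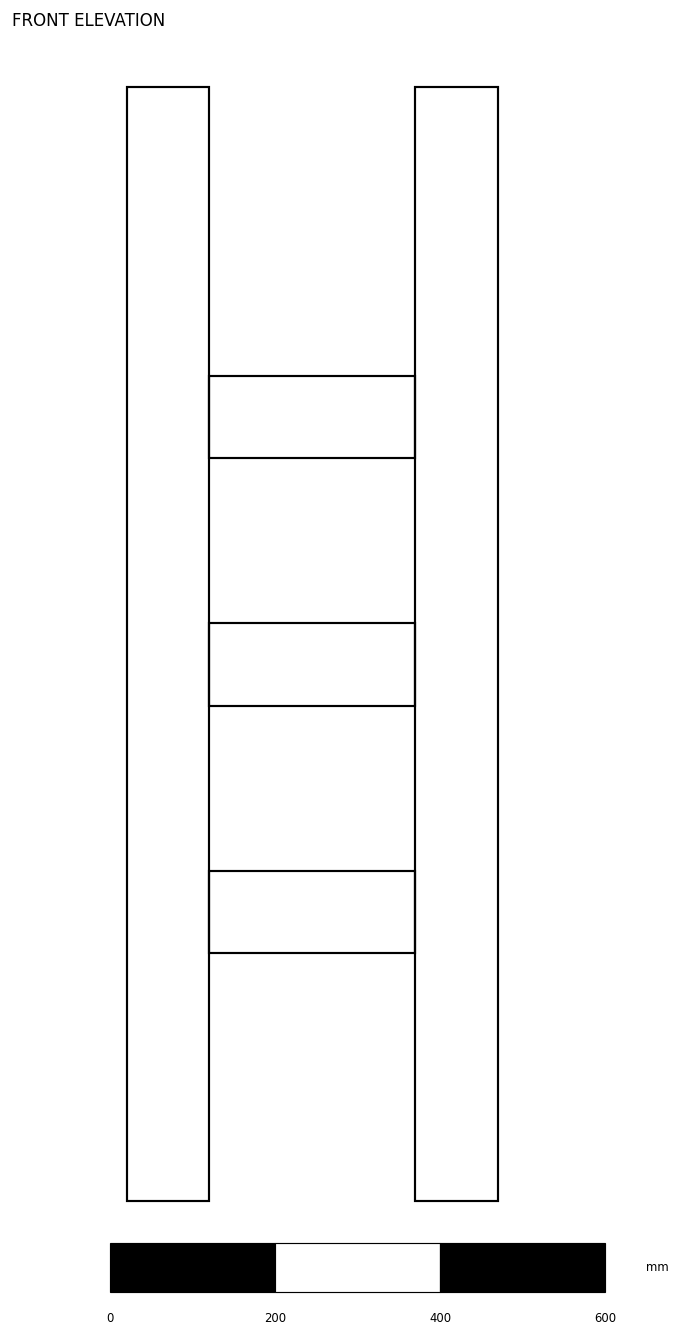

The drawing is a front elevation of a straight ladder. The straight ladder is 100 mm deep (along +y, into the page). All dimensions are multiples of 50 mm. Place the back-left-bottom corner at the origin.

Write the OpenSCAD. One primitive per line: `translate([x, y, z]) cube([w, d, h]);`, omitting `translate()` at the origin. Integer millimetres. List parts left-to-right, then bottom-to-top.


cube([100, 100, 1350]);
translate([100, 0, 300]) cube([250, 100, 100]);
translate([100, 0, 600]) cube([250, 100, 100]);
translate([100, 0, 900]) cube([250, 100, 100]);
translate([350, 0, 0]) cube([100, 100, 1350]);


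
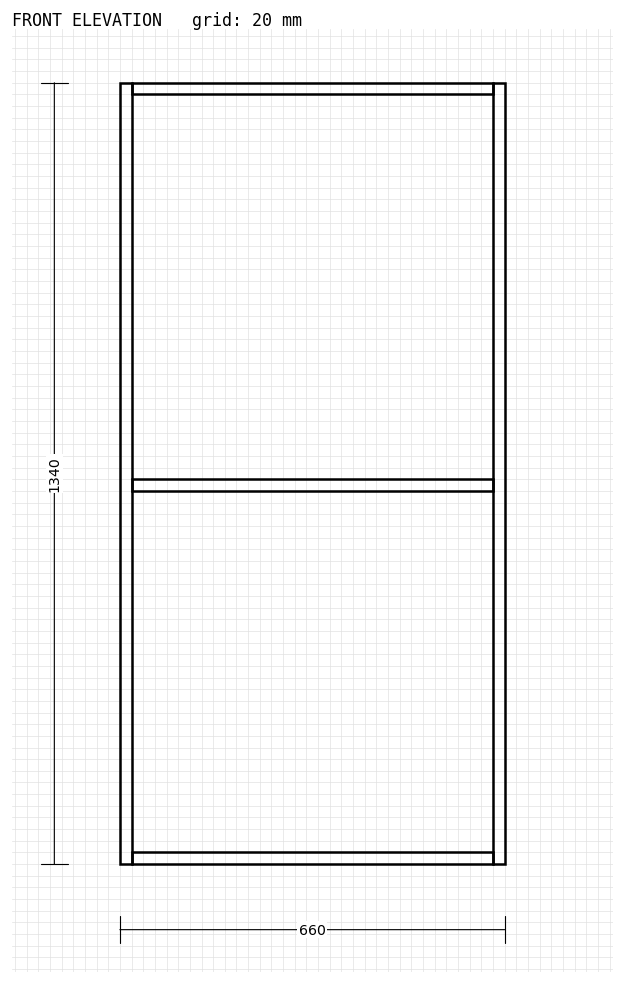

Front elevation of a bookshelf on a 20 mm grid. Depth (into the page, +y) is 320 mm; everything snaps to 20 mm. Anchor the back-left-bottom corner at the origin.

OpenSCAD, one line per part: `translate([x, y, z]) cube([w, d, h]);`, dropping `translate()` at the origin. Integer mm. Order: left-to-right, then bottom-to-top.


cube([20, 320, 1340]);
translate([20, 0, 0]) cube([620, 320, 20]);
translate([20, 0, 640]) cube([620, 320, 20]);
translate([20, 0, 1320]) cube([620, 320, 20]);
translate([640, 0, 0]) cube([20, 320, 1340]);
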